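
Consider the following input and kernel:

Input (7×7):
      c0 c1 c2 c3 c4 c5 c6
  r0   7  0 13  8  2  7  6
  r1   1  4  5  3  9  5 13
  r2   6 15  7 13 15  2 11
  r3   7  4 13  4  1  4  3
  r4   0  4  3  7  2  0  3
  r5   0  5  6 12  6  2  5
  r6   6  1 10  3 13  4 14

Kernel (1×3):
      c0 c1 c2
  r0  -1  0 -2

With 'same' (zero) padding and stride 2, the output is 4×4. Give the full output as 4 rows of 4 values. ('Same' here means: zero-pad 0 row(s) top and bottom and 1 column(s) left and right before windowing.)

0 -16 -22 -7
-30 -41 -17 -2
-8 -18 -7 0
-2 -7 -11 -4

Output[0,0]: The receptive field on the zero-padded input at this output position is [0 7 0]. Elementwise product with the kernel and sum: 0·-1 + 0·-2.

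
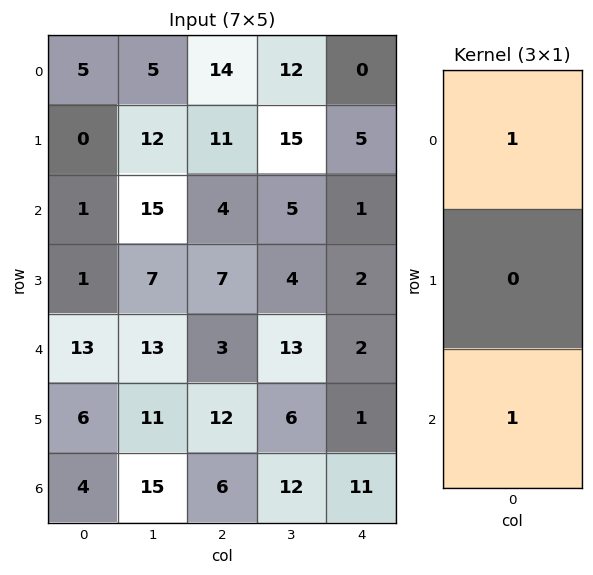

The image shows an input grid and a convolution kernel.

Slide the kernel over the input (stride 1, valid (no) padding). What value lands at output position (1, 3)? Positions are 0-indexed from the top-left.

The receptive field on the input at this output position is [15 / 5 / 4]. Elementwise product with the kernel and sum: 15·1 + 4·1.

19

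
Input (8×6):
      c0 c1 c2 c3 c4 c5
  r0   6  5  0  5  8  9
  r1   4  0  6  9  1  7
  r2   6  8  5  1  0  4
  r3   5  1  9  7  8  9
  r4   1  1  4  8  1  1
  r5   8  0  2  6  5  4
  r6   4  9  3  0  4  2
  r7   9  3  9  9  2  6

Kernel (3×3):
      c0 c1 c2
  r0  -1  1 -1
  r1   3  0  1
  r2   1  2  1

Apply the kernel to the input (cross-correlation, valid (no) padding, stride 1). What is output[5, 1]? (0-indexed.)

The receptive field on the input at this output position is [0 2 6 / 9 3 0 / 3 9 9]. Elementwise product with the kernel and sum: 0·-1 + 2·1 + 6·-1 + 9·3 + 0·1 + 3·1 + 9·2 + 9·1.

53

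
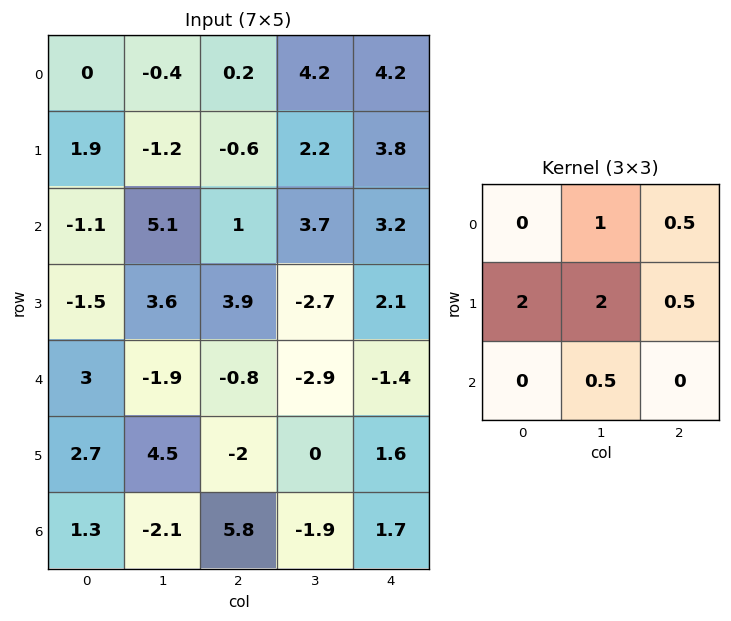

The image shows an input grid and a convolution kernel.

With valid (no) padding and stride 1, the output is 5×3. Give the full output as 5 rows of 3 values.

3.35 0.3 13.25
8.8 16.5 13.75
10.8 16.1 7.3
9.6 -5.3 -9.75
10.05 5.65 -7.75

Output[0,0]: The receptive field on the input at this output position is [0 -0.4 0.2 / 1.9 -1.2 -0.6 / -1.1 5.1 1]. Elementwise product with the kernel and sum: -0.4·1 + 0.2·0.5 + 1.9·2 + -1.2·2 + -0.6·0.5 + 5.1·0.5.
Output[0,1]: The receptive field on the input at this output position is [-0.4 0.2 4.2 / -1.2 -0.6 2.2 / 5.1 1 3.7]. Elementwise product with the kernel and sum: 0.2·1 + 4.2·0.5 + -1.2·2 + -0.6·2 + 2.2·0.5 + 1·0.5.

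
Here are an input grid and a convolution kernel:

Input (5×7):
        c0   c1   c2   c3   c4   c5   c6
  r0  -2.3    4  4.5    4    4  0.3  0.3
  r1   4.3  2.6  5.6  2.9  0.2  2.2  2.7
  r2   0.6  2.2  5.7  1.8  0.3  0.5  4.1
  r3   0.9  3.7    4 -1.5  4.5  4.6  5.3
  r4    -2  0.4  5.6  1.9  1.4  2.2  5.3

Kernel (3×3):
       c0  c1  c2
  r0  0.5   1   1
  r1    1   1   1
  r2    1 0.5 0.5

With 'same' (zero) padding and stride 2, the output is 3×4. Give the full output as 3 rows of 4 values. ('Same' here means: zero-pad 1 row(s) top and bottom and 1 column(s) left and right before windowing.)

5.15 19.35 12.4 4.15
12 24.45 9.5 15.65
3 12.25 13.85 15.1

Output[0,0]: The receptive field on the zero-padded input at this output position is [0 0 0 / 0 -2.3 4 / 0 4.3 2.6]. Elementwise product with the kernel and sum: 0·0.5 + 0·1 + 0·1 + 0·1 + -2.3·1 + 4·1 + 0·1 + 4.3·0.5 + 2.6·0.5.
Output[0,1]: The receptive field on the zero-padded input at this output position is [0 0 0 / 4 4.5 4 / 2.6 5.6 2.9]. Elementwise product with the kernel and sum: 0·0.5 + 0·1 + 0·1 + 4·1 + 4.5·1 + 4·1 + 2.6·1 + 5.6·0.5 + 2.9·0.5.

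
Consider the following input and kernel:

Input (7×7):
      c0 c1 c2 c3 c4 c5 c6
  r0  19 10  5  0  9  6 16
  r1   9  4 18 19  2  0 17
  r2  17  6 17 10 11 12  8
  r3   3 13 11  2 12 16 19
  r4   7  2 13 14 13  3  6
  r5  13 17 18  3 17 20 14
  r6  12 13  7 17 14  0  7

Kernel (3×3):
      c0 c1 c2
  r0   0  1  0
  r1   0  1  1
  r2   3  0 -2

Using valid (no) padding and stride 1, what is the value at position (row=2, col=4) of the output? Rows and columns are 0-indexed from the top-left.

The receptive field on the input at this output position is [11 12 8 / 12 16 19 / 13 3 6]. Elementwise product with the kernel and sum: 12·1 + 16·1 + 19·1 + 13·3 + 6·-2.

74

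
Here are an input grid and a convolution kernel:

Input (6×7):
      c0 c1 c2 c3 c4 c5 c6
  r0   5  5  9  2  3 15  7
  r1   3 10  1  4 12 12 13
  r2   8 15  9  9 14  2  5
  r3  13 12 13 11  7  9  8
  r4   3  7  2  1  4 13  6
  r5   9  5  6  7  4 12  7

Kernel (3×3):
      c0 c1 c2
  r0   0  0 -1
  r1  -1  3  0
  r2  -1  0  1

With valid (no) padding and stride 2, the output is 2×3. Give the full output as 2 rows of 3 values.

19 13 8
13 8 17

Output[0,0]: The receptive field on the input at this output position is [5 5 9 / 3 10 1 / 8 15 9]. Elementwise product with the kernel and sum: 9·-1 + 3·-1 + 10·3 + 8·-1 + 9·1.
Output[0,1]: The receptive field on the input at this output position is [9 2 3 / 1 4 12 / 9 9 14]. Elementwise product with the kernel and sum: 3·-1 + 1·-1 + 4·3 + 9·-1 + 14·1.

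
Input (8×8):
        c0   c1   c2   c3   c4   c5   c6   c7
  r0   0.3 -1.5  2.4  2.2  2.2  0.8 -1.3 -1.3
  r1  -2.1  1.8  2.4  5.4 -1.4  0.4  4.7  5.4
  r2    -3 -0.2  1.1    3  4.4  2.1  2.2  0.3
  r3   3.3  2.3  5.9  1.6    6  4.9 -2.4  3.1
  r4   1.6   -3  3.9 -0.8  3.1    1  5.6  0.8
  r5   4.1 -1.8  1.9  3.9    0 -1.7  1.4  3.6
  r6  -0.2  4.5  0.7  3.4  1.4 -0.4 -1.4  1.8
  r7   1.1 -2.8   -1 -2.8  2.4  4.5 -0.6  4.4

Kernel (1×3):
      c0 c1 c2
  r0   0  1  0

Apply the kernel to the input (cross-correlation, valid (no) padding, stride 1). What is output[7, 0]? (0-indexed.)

-2.8

The receptive field on the input at this output position is [1.1 -2.8 -1]. Elementwise product with the kernel and sum: -2.8·1.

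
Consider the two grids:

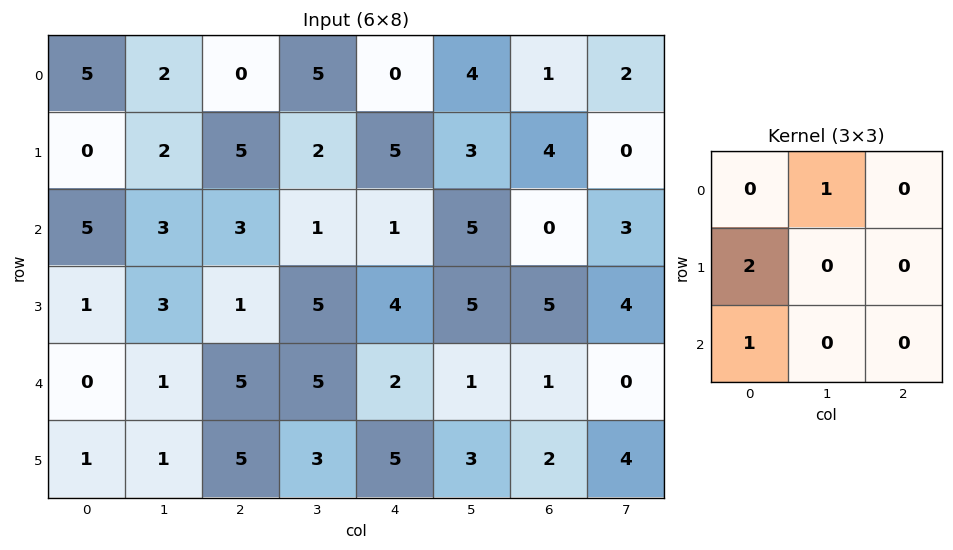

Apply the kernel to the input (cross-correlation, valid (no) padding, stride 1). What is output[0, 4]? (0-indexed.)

The receptive field on the input at this output position is [0 4 1 / 5 3 4 / 1 5 0]. Elementwise product with the kernel and sum: 4·1 + 5·2 + 1·1.

15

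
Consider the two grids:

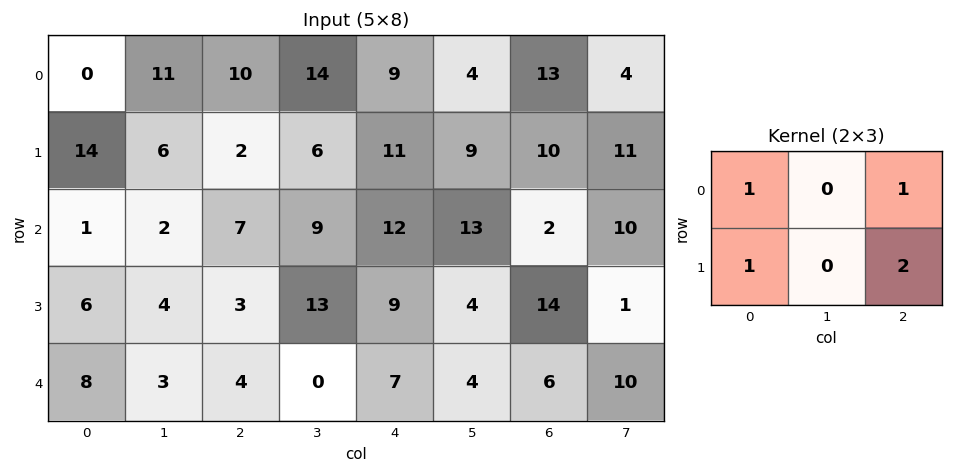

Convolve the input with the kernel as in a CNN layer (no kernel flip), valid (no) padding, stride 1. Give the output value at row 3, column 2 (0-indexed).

The receptive field on the input at this output position is [3 13 9 / 4 0 7]. Elementwise product with the kernel and sum: 3·1 + 9·1 + 4·1 + 7·2.

30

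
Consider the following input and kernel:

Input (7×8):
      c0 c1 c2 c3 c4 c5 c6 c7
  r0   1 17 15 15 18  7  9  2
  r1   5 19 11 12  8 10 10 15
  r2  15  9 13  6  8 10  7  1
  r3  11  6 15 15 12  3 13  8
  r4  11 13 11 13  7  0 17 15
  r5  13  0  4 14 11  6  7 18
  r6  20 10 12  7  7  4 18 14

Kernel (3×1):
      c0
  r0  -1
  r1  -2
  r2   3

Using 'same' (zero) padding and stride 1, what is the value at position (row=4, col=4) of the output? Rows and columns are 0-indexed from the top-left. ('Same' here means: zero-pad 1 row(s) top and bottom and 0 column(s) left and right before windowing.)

The receptive field on the zero-padded input at this output position is [12 / 7 / 11]. Elementwise product with the kernel and sum: 12·-1 + 7·-2 + 11·3.

7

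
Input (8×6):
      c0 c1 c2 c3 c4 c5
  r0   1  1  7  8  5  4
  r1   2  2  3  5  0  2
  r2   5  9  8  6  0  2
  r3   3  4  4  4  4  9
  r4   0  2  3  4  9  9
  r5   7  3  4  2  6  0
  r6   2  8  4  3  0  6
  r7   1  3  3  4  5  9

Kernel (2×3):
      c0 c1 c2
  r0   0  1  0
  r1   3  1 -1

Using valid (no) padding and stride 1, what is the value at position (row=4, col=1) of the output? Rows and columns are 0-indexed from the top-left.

14

The receptive field on the input at this output position is [2 3 4 / 3 4 2]. Elementwise product with the kernel and sum: 3·1 + 3·3 + 4·1 + 2·-1.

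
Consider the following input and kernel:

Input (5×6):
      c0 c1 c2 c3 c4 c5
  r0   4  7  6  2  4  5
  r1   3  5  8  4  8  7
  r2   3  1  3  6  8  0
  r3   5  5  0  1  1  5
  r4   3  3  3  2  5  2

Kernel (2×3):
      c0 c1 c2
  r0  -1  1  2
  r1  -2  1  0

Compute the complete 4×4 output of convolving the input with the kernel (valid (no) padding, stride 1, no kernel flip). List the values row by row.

14 1 -8 12
13 12 12 14
-1 4 20 1
-3 -6 -1 11

Output[0,0]: The receptive field on the input at this output position is [4 7 6 / 3 5 8]. Elementwise product with the kernel and sum: 4·-1 + 7·1 + 6·2 + 3·-2 + 5·1.
Output[0,1]: The receptive field on the input at this output position is [7 6 2 / 5 8 4]. Elementwise product with the kernel and sum: 7·-1 + 6·1 + 2·2 + 5·-2 + 8·1.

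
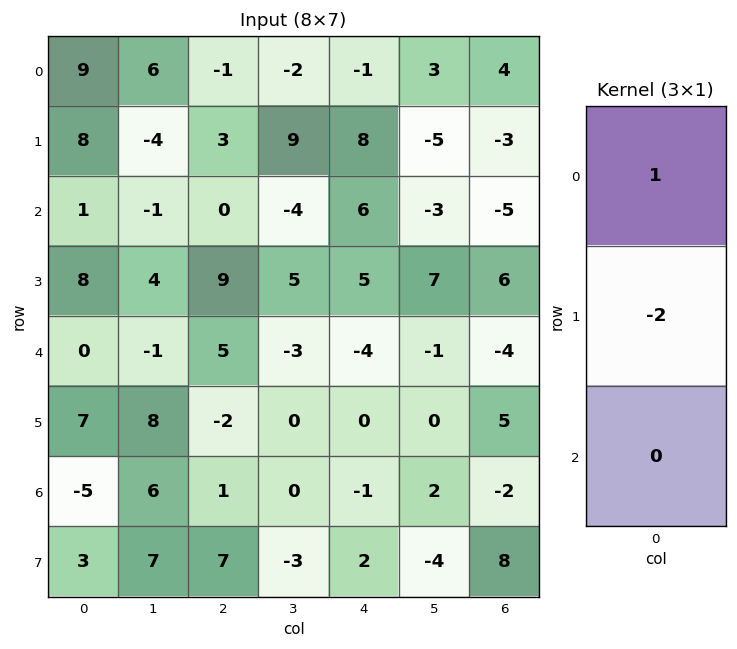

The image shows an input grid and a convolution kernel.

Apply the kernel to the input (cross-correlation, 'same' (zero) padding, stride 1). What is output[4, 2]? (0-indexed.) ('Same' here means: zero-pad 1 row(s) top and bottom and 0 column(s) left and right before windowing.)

The receptive field on the zero-padded input at this output position is [9 / 5 / -2]. Elementwise product with the kernel and sum: 9·1 + 5·-2.

-1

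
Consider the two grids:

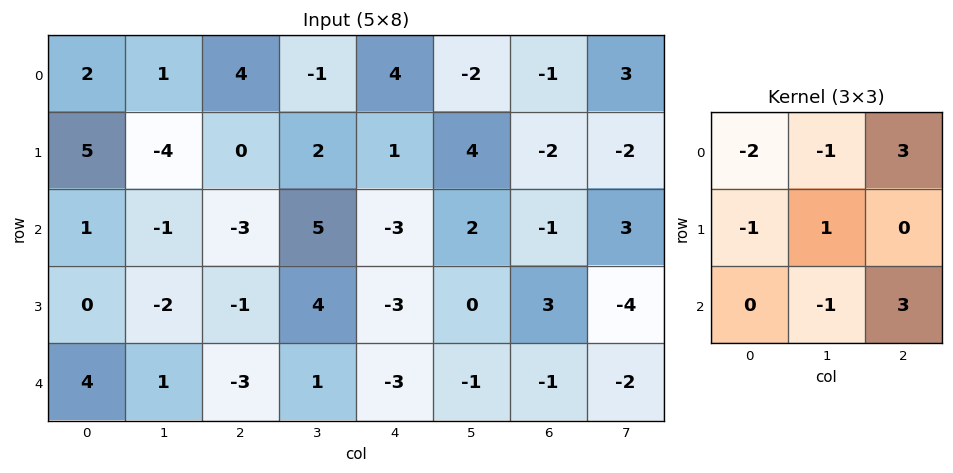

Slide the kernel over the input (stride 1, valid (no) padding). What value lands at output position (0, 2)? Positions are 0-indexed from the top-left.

The receptive field on the input at this output position is [4 -1 4 / 0 2 1 / -3 5 -3]. Elementwise product with the kernel and sum: 4·-2 + -1·-1 + 4·3 + 0·-1 + 2·1 + 5·-1 + -3·3.

-7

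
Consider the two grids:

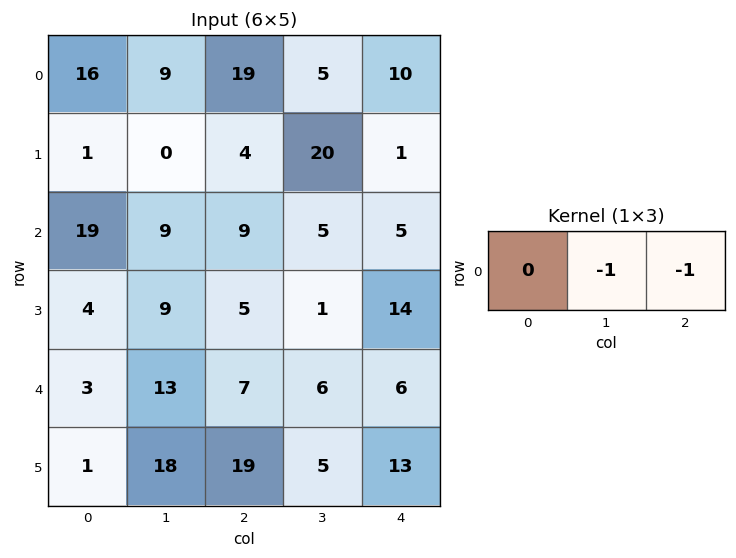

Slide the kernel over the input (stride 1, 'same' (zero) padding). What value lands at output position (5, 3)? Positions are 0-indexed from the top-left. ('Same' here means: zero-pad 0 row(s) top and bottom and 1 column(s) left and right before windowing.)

-18

The receptive field on the zero-padded input at this output position is [19 5 13]. Elementwise product with the kernel and sum: 5·-1 + 13·-1.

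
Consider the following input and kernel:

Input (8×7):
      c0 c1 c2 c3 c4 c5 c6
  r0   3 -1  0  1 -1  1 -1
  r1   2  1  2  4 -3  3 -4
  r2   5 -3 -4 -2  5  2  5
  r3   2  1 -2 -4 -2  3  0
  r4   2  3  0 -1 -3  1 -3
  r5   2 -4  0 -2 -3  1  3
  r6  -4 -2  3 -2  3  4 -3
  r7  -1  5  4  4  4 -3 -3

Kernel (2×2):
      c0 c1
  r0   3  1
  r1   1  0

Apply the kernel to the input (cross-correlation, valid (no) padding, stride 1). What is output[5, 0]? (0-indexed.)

-2

The receptive field on the input at this output position is [2 -4 / -4 -2]. Elementwise product with the kernel and sum: 2·3 + -4·1 + -4·1.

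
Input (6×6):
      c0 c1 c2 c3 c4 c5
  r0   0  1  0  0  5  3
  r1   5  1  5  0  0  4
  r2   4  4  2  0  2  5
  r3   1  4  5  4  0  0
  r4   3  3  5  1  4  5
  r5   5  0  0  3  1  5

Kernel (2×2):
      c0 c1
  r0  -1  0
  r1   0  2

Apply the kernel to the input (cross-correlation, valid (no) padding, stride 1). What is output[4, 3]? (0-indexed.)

1

The receptive field on the input at this output position is [1 4 / 3 1]. Elementwise product with the kernel and sum: 1·-1 + 1·2.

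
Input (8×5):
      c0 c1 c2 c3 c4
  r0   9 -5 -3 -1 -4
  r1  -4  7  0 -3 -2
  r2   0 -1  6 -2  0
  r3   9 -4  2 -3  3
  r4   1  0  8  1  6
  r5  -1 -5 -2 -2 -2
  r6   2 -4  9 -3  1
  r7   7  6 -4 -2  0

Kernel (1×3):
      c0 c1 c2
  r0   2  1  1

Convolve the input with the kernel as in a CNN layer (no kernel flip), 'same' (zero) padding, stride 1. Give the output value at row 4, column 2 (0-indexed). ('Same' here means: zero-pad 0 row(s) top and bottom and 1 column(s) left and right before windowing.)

9

The receptive field on the zero-padded input at this output position is [0 8 1]. Elementwise product with the kernel and sum: 0·2 + 8·1 + 1·1.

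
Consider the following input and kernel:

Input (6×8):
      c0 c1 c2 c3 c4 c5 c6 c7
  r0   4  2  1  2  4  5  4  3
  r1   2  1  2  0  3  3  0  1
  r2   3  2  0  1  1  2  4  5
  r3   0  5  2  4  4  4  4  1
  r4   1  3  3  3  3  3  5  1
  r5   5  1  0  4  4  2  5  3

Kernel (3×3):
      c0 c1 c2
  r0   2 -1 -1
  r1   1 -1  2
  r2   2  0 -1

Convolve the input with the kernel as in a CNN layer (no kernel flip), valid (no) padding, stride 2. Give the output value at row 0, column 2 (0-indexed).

-3

The receptive field on the input at this output position is [4 5 4 / 3 3 0 / 1 2 4]. Elementwise product with the kernel and sum: 4·2 + 5·-1 + 4·-1 + 3·1 + 3·-1 + 0·2 + 1·2 + 4·-1.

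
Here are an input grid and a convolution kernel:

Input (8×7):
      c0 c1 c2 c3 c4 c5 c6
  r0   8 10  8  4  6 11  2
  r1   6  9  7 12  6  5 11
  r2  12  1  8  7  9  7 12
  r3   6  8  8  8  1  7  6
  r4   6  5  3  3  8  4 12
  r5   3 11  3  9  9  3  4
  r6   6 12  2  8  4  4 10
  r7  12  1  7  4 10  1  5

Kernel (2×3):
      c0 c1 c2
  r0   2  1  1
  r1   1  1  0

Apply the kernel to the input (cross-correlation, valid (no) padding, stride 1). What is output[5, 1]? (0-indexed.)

48

The receptive field on the input at this output position is [11 3 9 / 12 2 8]. Elementwise product with the kernel and sum: 11·2 + 3·1 + 9·1 + 12·1 + 2·1.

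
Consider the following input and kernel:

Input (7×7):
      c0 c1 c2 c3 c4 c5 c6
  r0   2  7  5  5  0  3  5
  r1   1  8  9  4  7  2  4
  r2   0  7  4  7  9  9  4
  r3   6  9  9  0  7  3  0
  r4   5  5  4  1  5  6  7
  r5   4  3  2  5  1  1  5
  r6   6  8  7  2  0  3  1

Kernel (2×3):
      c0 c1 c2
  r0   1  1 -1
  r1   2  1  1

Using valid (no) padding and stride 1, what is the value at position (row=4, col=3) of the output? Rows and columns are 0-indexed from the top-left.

The receptive field on the input at this output position is [1 5 6 / 5 1 1]. Elementwise product with the kernel and sum: 1·1 + 5·1 + 6·-1 + 5·2 + 1·1 + 1·1.

12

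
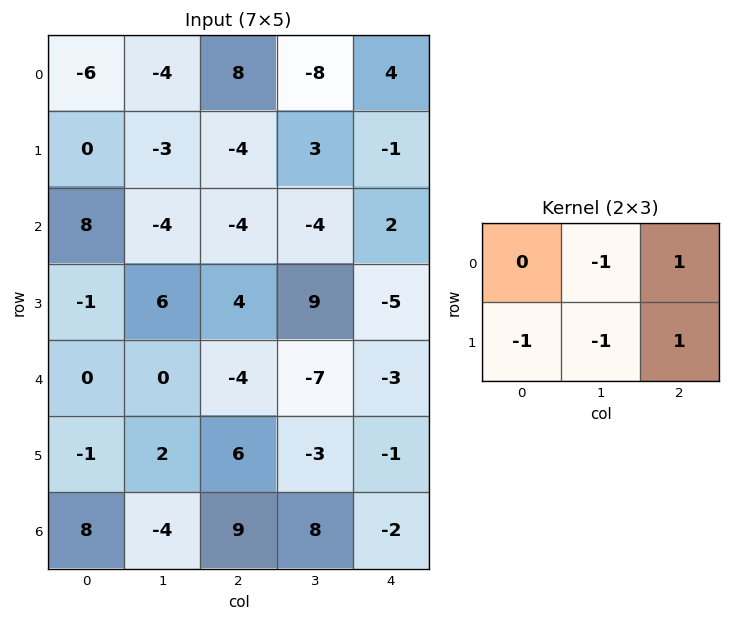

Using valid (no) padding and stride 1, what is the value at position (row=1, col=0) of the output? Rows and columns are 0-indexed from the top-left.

-9

The receptive field on the input at this output position is [0 -3 -4 / 8 -4 -4]. Elementwise product with the kernel and sum: -3·-1 + -4·1 + 8·-1 + -4·-1 + -4·1.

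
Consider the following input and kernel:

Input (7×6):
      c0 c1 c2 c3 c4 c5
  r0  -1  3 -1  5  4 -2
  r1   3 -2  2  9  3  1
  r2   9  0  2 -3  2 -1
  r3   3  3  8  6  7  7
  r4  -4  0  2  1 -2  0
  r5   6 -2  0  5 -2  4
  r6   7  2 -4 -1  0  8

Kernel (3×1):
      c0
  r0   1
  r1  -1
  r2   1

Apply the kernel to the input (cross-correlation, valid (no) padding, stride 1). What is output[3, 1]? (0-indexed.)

The receptive field on the input at this output position is [3 / 0 / -2]. Elementwise product with the kernel and sum: 3·1 + 0·-1 + -2·1.

1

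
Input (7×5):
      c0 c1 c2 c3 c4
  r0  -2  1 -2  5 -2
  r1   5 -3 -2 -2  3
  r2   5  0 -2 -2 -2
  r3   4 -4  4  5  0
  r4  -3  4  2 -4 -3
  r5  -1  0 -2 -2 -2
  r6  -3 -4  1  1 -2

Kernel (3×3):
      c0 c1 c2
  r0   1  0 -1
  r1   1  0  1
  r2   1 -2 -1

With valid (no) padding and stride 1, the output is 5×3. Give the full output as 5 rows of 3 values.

10 -3 5
18 -20 -15
2 7 17
0 -3 7
-4 -1 2

Output[0,0]: The receptive field on the input at this output position is [-2 1 -2 / 5 -3 -2 / 5 0 -2]. Elementwise product with the kernel and sum: -2·1 + -2·-1 + 5·1 + -2·1 + 5·1 + 0·-2 + -2·-1.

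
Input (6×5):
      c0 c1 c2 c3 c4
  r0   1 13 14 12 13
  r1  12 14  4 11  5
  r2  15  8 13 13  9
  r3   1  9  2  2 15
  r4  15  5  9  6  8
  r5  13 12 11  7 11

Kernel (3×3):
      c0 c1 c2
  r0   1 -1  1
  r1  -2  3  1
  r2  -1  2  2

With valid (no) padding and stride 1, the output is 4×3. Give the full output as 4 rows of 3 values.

51 50 76
30 56 52
60 23 45
21 56 48

Output[0,0]: The receptive field on the input at this output position is [1 13 14 / 12 14 4 / 15 8 13]. Elementwise product with the kernel and sum: 1·1 + 13·-1 + 14·1 + 12·-2 + 14·3 + 4·1 + 15·-1 + 8·2 + 13·2.
Output[0,1]: The receptive field on the input at this output position is [13 14 12 / 14 4 11 / 8 13 13]. Elementwise product with the kernel and sum: 13·1 + 14·-1 + 12·1 + 14·-2 + 4·3 + 11·1 + 8·-1 + 13·2 + 13·2.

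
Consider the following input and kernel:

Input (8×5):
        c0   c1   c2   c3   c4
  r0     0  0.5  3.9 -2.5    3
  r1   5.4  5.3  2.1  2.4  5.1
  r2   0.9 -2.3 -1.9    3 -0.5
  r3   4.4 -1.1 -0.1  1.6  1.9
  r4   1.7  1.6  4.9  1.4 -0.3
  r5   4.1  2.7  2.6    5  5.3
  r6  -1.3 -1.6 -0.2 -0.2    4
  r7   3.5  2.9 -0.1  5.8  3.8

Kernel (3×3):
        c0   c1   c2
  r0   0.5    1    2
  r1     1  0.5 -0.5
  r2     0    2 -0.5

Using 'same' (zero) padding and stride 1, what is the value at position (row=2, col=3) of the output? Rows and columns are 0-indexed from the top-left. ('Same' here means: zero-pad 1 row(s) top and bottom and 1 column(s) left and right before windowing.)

15.75

The receptive field on the zero-padded input at this output position is [2.1 2.4 5.1 / -1.9 3 -0.5 / -0.1 1.6 1.9]. Elementwise product with the kernel and sum: 2.1·0.5 + 2.4·1 + 5.1·2 + -1.9·1 + 3·0.5 + -0.5·-0.5 + 1.6·2 + 1.9·-0.5.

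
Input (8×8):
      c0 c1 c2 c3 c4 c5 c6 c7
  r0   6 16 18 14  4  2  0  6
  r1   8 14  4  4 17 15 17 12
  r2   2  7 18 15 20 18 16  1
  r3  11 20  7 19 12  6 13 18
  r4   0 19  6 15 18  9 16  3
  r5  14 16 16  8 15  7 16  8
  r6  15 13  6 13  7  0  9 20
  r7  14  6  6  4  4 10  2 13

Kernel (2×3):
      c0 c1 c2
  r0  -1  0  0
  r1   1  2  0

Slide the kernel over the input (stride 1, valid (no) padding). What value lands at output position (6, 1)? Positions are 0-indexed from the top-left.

The receptive field on the input at this output position is [13 6 13 / 6 6 4]. Elementwise product with the kernel and sum: 13·-1 + 6·1 + 6·2.

5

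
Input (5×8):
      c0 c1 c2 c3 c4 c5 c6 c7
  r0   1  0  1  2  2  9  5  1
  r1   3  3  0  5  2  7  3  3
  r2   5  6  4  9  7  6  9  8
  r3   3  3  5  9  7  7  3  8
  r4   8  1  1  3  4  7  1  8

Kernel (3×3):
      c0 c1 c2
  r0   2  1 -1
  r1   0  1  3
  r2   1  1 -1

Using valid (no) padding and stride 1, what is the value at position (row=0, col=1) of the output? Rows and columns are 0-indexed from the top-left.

The receptive field on the input at this output position is [0 1 2 / 3 0 5 / 6 4 9]. Elementwise product with the kernel and sum: 0·2 + 1·1 + 2·-1 + 0·1 + 5·3 + 6·1 + 4·1 + 9·-1.

15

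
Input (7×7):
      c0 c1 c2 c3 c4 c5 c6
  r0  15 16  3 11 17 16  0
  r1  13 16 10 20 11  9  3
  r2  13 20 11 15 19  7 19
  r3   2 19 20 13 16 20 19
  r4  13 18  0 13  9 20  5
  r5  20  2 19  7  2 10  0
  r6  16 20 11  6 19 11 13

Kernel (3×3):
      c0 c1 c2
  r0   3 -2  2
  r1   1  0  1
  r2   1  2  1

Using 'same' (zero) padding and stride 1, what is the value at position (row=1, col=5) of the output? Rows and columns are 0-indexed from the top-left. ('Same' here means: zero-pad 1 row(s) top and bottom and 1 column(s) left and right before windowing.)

The receptive field on the zero-padded input at this output position is [17 16 0 / 11 9 3 / 19 7 19]. Elementwise product with the kernel and sum: 17·3 + 16·-2 + 0·2 + 11·1 + 3·1 + 19·1 + 7·2 + 19·1.

85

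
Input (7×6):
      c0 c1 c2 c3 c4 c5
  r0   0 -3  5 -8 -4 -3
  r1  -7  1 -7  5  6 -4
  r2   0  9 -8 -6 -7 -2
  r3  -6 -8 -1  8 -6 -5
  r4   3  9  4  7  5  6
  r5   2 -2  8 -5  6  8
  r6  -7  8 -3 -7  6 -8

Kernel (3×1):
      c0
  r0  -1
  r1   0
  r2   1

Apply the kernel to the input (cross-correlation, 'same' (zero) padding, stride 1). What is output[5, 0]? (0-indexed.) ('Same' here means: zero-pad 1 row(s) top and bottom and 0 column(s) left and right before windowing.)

The receptive field on the zero-padded input at this output position is [3 / 2 / -7]. Elementwise product with the kernel and sum: 3·-1 + -7·1.

-10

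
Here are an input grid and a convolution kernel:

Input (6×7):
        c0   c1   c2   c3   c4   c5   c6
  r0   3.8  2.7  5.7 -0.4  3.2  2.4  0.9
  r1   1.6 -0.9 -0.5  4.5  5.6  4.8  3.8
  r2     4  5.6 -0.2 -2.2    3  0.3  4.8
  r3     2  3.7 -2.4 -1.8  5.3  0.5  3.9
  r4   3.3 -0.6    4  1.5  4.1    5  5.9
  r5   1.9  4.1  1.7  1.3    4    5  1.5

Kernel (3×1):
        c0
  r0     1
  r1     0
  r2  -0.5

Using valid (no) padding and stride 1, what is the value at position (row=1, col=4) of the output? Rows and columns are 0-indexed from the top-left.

The receptive field on the input at this output position is [5.6 / 3 / 5.3]. Elementwise product with the kernel and sum: 5.6·1 + 5.3·-0.5.

2.95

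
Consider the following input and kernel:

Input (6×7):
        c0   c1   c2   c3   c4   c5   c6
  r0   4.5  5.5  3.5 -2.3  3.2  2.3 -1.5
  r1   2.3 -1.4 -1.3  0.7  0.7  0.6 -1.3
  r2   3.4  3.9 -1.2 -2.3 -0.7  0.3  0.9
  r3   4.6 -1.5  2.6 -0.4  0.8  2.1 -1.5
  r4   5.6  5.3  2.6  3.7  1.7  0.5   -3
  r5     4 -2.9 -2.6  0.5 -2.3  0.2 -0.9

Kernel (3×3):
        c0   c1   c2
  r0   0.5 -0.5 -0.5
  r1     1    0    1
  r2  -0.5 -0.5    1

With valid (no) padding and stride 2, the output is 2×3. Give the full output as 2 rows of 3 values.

-6.1 1.75 1.7
4.7 2.85 -5.75

Output[0,0]: The receptive field on the input at this output position is [4.5 5.5 3.5 / 2.3 -1.4 -1.3 / 3.4 3.9 -1.2]. Elementwise product with the kernel and sum: 4.5·0.5 + 5.5·-0.5 + 3.5·-0.5 + 2.3·1 + -1.3·1 + 3.4·-0.5 + 3.9·-0.5 + -1.2·1.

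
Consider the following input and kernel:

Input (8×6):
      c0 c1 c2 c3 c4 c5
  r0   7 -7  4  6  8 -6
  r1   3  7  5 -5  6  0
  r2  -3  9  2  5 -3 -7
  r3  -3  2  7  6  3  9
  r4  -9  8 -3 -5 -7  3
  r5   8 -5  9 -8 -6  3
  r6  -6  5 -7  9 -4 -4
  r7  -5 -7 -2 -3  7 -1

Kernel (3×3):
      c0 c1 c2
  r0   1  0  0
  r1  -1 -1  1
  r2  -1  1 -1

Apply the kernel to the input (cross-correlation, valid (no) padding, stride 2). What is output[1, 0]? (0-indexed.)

The receptive field on the input at this output position is [-3 9 2 / -3 2 7 / -9 8 -3]. Elementwise product with the kernel and sum: -3·1 + -3·-1 + 2·-1 + 7·1 + -9·-1 + 8·1 + -3·-1.

25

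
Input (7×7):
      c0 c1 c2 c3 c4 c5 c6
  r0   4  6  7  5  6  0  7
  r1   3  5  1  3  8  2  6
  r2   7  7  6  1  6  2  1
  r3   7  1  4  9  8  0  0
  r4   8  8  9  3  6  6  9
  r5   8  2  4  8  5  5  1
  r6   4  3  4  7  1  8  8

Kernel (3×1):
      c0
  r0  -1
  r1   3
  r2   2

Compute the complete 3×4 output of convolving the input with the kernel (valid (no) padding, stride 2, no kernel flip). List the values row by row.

19 8 30 13
30 24 30 17
24 11 11 10

Output[0,0]: The receptive field on the input at this output position is [4 / 3 / 7]. Elementwise product with the kernel and sum: 4·-1 + 3·3 + 7·2.
Output[0,1]: The receptive field on the input at this output position is [7 / 1 / 6]. Elementwise product with the kernel and sum: 7·-1 + 1·3 + 6·2.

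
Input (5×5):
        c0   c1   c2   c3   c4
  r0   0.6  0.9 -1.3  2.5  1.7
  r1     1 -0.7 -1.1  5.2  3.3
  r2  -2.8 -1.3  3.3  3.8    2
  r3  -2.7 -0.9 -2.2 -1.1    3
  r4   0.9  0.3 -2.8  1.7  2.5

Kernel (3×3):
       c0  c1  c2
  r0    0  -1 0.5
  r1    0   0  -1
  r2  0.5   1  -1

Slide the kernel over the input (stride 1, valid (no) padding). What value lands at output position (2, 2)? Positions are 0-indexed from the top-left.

-8

The receptive field on the input at this output position is [3.3 3.8 2 / -2.2 -1.1 3 / -2.8 1.7 2.5]. Elementwise product with the kernel and sum: 3.8·-1 + 2·0.5 + 3·-1 + -2.8·0.5 + 1.7·1 + 2.5·-1.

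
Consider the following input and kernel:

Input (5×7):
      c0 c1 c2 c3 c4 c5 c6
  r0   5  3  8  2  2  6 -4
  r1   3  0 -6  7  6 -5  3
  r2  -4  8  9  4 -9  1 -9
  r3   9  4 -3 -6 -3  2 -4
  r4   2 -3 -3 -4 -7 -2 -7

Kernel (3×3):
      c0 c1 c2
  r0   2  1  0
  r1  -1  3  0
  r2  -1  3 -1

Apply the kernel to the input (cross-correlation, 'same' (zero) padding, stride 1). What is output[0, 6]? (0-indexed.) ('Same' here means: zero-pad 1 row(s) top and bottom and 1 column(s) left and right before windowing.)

-4

The receptive field on the zero-padded input at this output position is [0 0 0 / 6 -4 0 / -5 3 0]. Elementwise product with the kernel and sum: 0·2 + 0·1 + 6·-1 + -4·3 + -5·-1 + 3·3 + 0·-1.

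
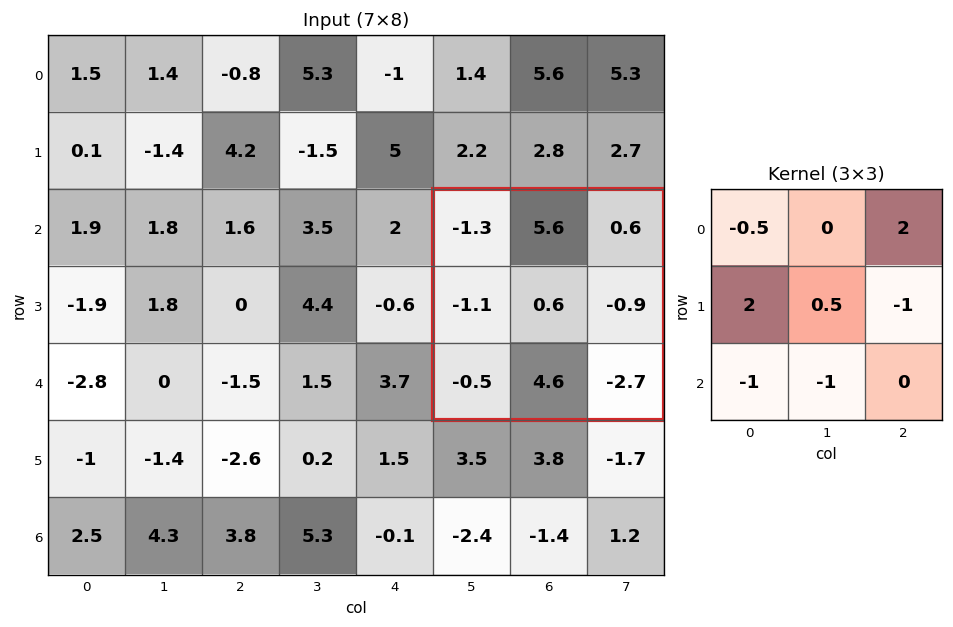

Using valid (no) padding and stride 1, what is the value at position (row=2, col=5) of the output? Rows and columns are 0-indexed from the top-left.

-3.25

The receptive field on the input at this output position is [-1.3 5.6 0.6 / -1.1 0.6 -0.9 / -0.5 4.6 -2.7]. Elementwise product with the kernel and sum: -1.3·-0.5 + 0.6·2 + -1.1·2 + 0.6·0.5 + -0.9·-1 + -0.5·-1 + 4.6·-1.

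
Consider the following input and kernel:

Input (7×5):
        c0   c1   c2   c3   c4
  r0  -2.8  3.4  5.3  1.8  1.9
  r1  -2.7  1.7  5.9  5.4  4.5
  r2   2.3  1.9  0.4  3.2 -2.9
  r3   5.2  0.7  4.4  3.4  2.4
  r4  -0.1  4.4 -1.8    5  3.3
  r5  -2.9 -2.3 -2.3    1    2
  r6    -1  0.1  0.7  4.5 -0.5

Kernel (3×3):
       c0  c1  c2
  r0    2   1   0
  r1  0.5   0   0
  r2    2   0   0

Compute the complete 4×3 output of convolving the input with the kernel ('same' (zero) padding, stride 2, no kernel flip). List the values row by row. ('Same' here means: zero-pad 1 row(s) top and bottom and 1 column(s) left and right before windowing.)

0 5.1 11.7
-2.7 11.65 23.7
5.2 3.4 13.7
-2.9 -6.85 6.25

Output[0,0]: The receptive field on the zero-padded input at this output position is [0 0 0 / 0 -2.8 3.4 / 0 -2.7 1.7]. Elementwise product with the kernel and sum: 0·2 + 0·1 + 0·0.5 + 0·2.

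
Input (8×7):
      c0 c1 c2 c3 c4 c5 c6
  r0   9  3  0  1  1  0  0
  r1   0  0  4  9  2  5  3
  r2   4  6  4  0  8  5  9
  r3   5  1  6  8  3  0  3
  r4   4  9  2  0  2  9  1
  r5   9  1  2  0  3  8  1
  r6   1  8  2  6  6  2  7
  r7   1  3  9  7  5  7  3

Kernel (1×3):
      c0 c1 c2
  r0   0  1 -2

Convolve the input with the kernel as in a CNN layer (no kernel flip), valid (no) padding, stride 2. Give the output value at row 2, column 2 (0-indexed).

7

The receptive field on the input at this output position is [2 9 1]. Elementwise product with the kernel and sum: 9·1 + 1·-2.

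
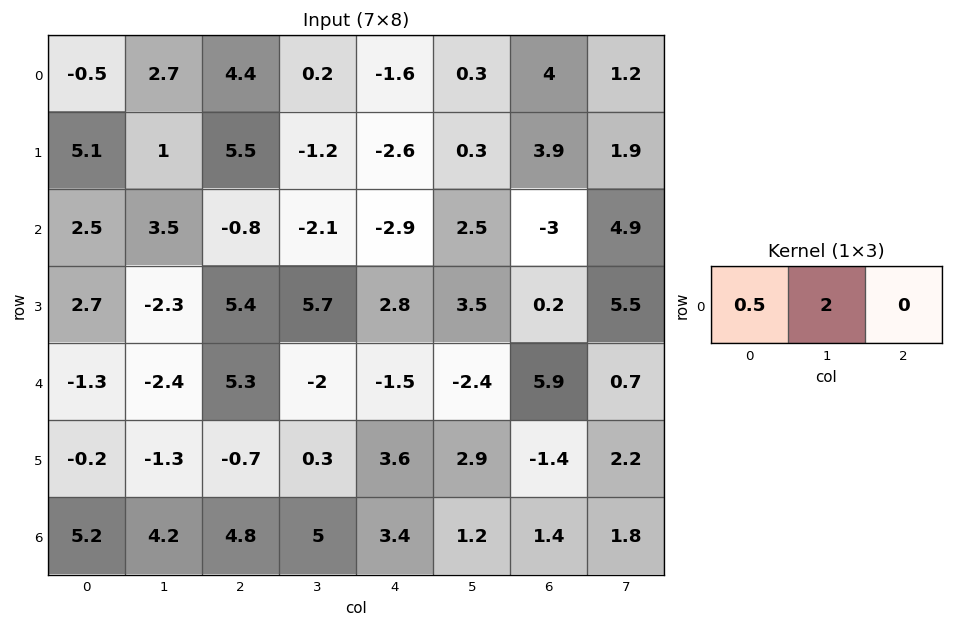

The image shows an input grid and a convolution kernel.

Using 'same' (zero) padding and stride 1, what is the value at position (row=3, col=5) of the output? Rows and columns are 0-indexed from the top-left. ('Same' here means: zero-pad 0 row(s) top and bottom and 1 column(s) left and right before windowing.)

The receptive field on the zero-padded input at this output position is [2.8 3.5 0.2]. Elementwise product with the kernel and sum: 2.8·0.5 + 3.5·2.

8.4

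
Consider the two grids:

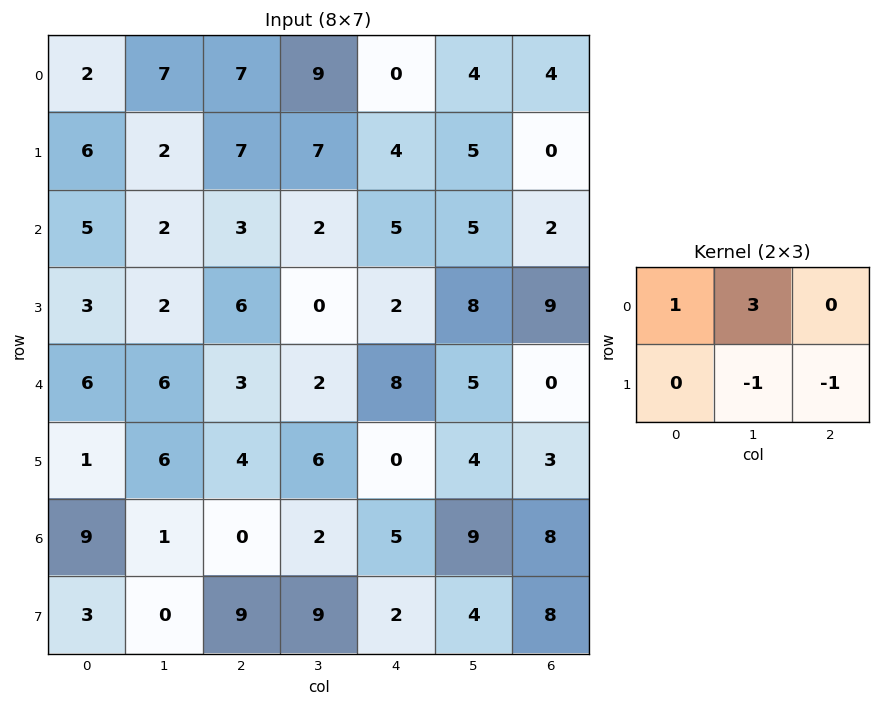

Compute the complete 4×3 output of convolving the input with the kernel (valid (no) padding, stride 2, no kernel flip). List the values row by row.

Output[0,0]: The receptive field on the input at this output position is [2 7 7 / 6 2 7]. Elementwise product with the kernel and sum: 2·1 + 7·3 + 2·-1 + 7·-1.
Output[0,1]: The receptive field on the input at this output position is [7 9 0 / 7 7 4]. Elementwise product with the kernel and sum: 7·1 + 9·3 + 7·-1 + 4·-1.

14 23 7
3 7 3
14 3 16
3 -5 20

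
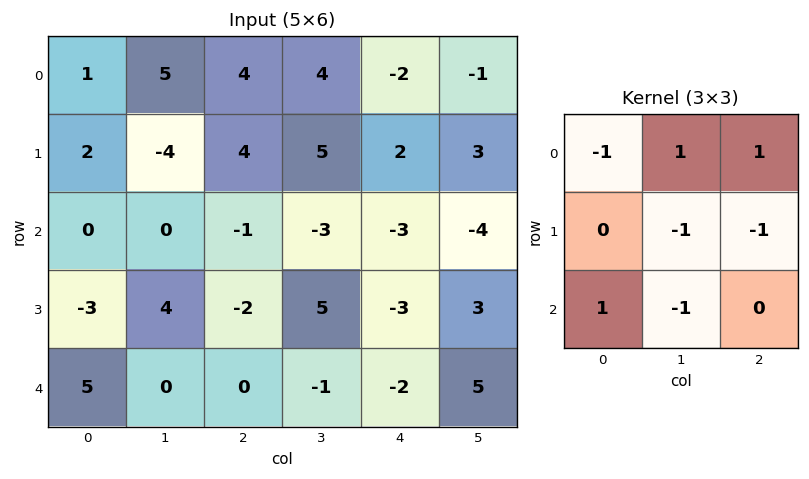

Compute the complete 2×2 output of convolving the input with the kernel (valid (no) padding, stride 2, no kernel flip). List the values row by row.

Output[0,0]: The receptive field on the input at this output position is [1 5 4 / 2 -4 4 / 0 0 -1]. Elementwise product with the kernel and sum: 1·-1 + 5·1 + 4·1 + -4·-1 + 4·-1 + 0·1 + 0·-1.
Output[0,1]: The receptive field on the input at this output position is [4 4 -2 / 4 5 2 / -1 -3 -3]. Elementwise product with the kernel and sum: 4·-1 + 4·1 + -2·1 + 5·-1 + 2·-1 + -1·1 + -3·-1.

8 -7
2 -6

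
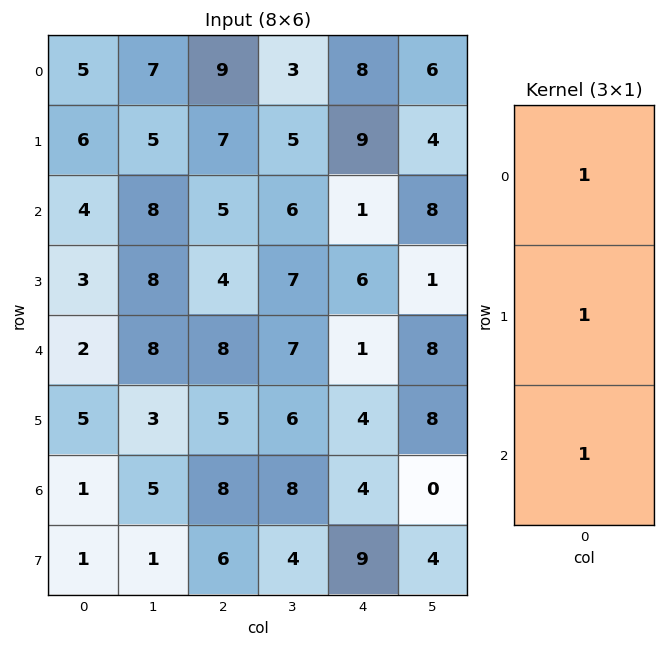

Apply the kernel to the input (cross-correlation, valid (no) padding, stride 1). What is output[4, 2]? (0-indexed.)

21

The receptive field on the input at this output position is [8 / 5 / 8]. Elementwise product with the kernel and sum: 8·1 + 5·1 + 8·1.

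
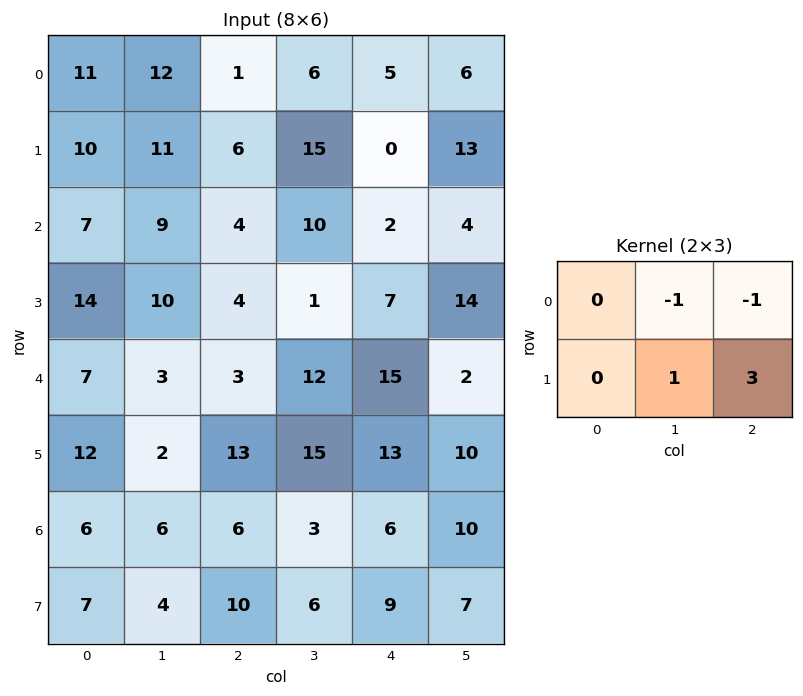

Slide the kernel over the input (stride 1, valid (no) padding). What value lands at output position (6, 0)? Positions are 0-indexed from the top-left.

The receptive field on the input at this output position is [6 6 6 / 7 4 10]. Elementwise product with the kernel and sum: 6·-1 + 6·-1 + 4·1 + 10·3.

22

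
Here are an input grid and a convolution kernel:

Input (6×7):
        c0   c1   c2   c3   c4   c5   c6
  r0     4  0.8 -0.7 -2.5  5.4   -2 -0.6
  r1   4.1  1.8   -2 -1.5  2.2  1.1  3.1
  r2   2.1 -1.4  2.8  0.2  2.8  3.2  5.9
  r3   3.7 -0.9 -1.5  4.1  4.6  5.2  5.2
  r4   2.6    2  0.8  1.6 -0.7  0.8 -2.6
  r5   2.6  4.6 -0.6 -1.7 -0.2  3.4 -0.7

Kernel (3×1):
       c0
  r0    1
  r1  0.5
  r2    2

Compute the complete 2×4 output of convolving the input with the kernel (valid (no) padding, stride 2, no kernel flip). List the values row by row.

10.25 3.9 12.1 12.75
9.15 3.65 3.7 3.3

Output[0,0]: The receptive field on the input at this output position is [4 / 4.1 / 2.1]. Elementwise product with the kernel and sum: 4·1 + 4.1·0.5 + 2.1·2.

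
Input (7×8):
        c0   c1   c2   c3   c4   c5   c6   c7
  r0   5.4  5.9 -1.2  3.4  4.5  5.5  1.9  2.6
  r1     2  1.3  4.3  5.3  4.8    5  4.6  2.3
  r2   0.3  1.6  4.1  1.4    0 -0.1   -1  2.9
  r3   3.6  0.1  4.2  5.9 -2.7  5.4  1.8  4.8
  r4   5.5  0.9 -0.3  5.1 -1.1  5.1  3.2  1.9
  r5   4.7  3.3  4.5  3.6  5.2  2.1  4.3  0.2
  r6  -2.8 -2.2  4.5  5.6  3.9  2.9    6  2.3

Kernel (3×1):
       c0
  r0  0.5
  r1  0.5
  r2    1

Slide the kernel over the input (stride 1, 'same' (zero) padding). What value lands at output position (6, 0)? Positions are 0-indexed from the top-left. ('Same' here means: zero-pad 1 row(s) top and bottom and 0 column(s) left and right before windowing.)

0.95

The receptive field on the zero-padded input at this output position is [4.7 / -2.8 / 0]. Elementwise product with the kernel and sum: 4.7·0.5 + -2.8·0.5 + 0·1.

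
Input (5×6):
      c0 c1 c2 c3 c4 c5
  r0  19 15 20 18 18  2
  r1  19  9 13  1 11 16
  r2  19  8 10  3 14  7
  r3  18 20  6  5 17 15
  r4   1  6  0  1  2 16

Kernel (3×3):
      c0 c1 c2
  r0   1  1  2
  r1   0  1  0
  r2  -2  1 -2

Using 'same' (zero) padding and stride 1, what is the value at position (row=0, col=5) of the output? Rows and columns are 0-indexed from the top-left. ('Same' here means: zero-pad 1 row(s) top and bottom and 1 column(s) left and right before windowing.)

-4

The receptive field on the zero-padded input at this output position is [0 0 0 / 18 2 0 / 11 16 0]. Elementwise product with the kernel and sum: 0·1 + 0·1 + 0·2 + 2·1 + 11·-2 + 16·1 + 0·-2.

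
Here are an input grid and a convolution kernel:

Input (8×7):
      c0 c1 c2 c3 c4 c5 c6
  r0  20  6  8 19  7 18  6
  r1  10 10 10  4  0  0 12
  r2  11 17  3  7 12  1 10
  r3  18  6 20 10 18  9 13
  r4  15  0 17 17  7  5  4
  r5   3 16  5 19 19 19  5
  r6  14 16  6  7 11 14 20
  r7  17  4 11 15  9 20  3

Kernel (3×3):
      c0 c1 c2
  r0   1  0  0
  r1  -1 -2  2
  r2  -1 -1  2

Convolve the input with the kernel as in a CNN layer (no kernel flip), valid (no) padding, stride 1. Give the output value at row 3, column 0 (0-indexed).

The receptive field on the input at this output position is [18 6 20 / 15 0 17 / 3 16 5]. Elementwise product with the kernel and sum: 18·1 + 15·-1 + 0·-2 + 17·2 + 3·-1 + 16·-1 + 5·2.

28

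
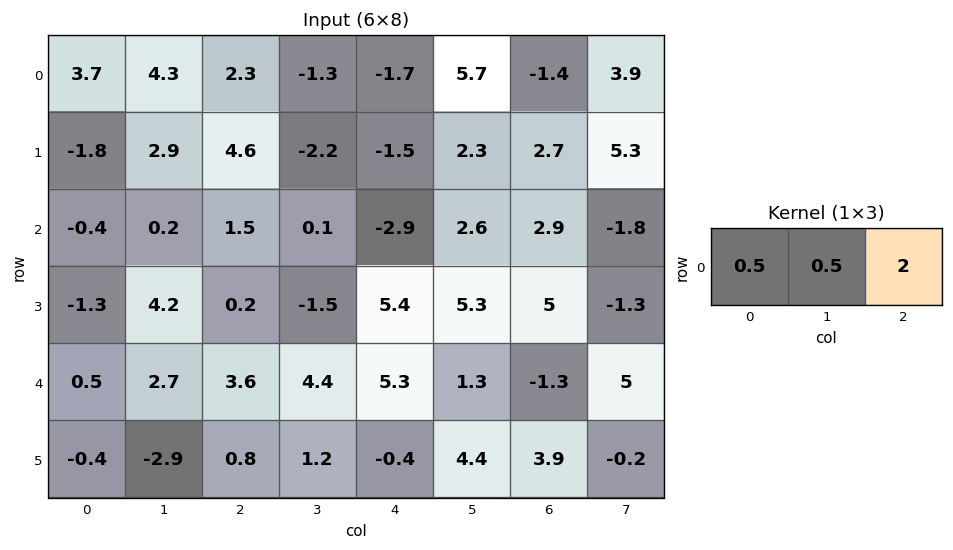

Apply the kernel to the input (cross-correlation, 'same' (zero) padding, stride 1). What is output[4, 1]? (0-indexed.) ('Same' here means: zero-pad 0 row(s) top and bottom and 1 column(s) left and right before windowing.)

The receptive field on the zero-padded input at this output position is [0.5 2.7 3.6]. Elementwise product with the kernel and sum: 0.5·0.5 + 2.7·0.5 + 3.6·2.

8.8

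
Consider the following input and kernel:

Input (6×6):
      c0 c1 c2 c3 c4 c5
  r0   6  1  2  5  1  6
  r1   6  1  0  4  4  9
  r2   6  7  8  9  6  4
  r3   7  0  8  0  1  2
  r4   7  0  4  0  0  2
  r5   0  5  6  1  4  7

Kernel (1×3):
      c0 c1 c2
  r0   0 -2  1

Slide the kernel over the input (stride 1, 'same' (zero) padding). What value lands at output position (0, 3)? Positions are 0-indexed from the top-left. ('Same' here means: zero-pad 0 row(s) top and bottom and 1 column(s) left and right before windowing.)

-9

The receptive field on the zero-padded input at this output position is [2 5 1]. Elementwise product with the kernel and sum: 5·-2 + 1·1.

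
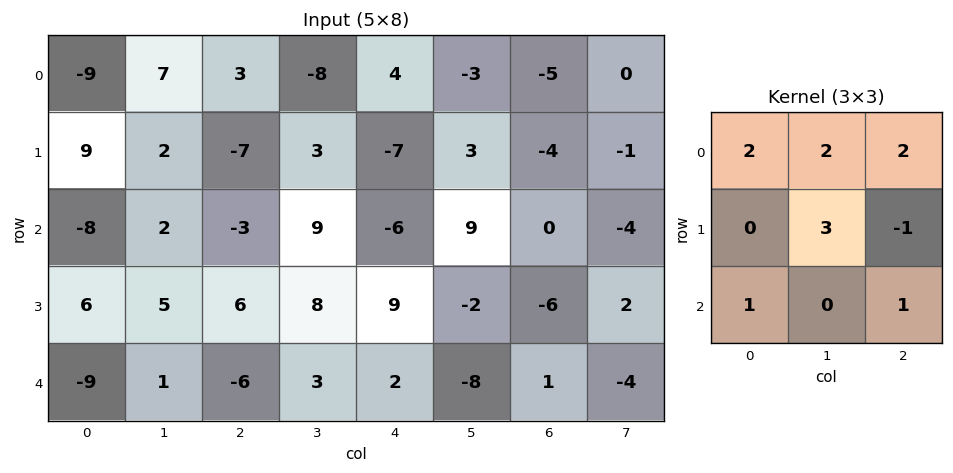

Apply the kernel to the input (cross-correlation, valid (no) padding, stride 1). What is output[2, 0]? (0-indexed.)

The receptive field on the input at this output position is [-8 2 -3 / 6 5 6 / -9 1 -6]. Elementwise product with the kernel and sum: -8·2 + 2·2 + -3·2 + 5·3 + 6·-1 + -9·1 + -6·1.

-24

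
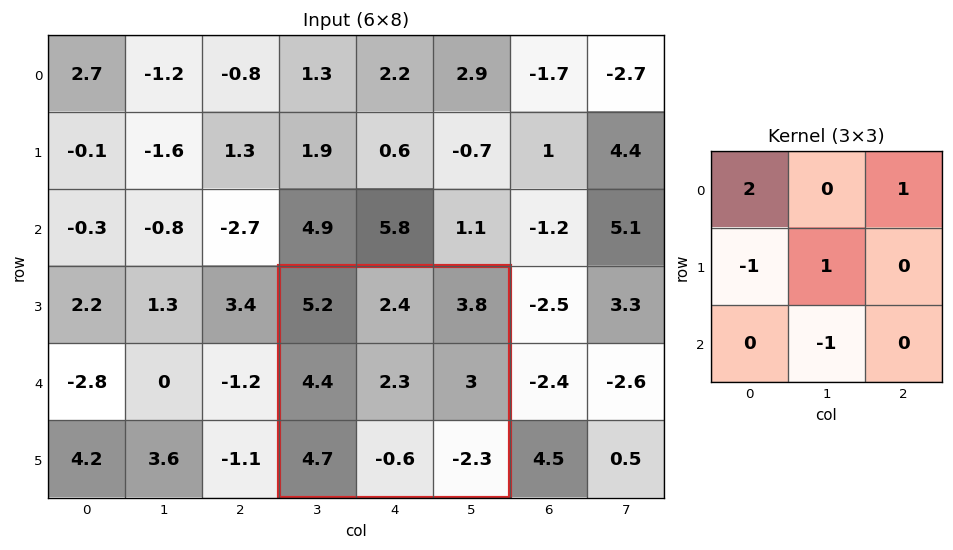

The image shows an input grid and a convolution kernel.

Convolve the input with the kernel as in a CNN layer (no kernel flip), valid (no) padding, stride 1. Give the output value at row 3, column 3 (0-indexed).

12.7

The receptive field on the input at this output position is [5.2 2.4 3.8 / 4.4 2.3 3 / 4.7 -0.6 -2.3]. Elementwise product with the kernel and sum: 5.2·2 + 3.8·1 + 4.4·-1 + 2.3·1 + -0.6·-1.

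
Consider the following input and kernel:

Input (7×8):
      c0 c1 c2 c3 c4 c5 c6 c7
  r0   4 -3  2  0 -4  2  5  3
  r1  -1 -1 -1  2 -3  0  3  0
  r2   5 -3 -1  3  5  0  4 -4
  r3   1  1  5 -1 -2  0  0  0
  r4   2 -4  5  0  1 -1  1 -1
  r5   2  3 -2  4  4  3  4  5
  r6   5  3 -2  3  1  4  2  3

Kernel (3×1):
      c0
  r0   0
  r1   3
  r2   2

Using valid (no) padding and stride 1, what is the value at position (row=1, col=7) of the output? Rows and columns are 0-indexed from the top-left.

The receptive field on the input at this output position is [0 / -4 / 0]. Elementwise product with the kernel and sum: -4·3 + 0·2.

-12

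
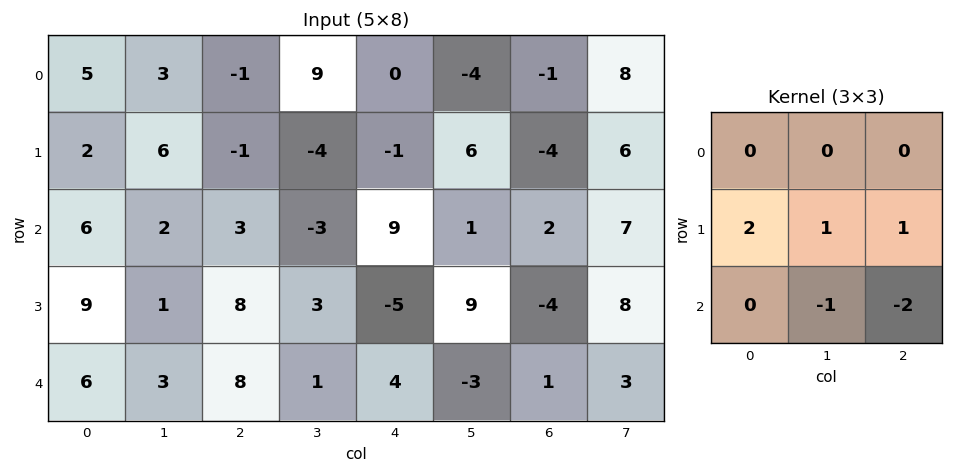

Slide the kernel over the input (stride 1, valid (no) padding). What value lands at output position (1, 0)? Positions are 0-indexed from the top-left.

0

The receptive field on the input at this output position is [2 6 -1 / 6 2 3 / 9 1 8]. Elementwise product with the kernel and sum: 6·2 + 2·1 + 3·1 + 1·-1 + 8·-2.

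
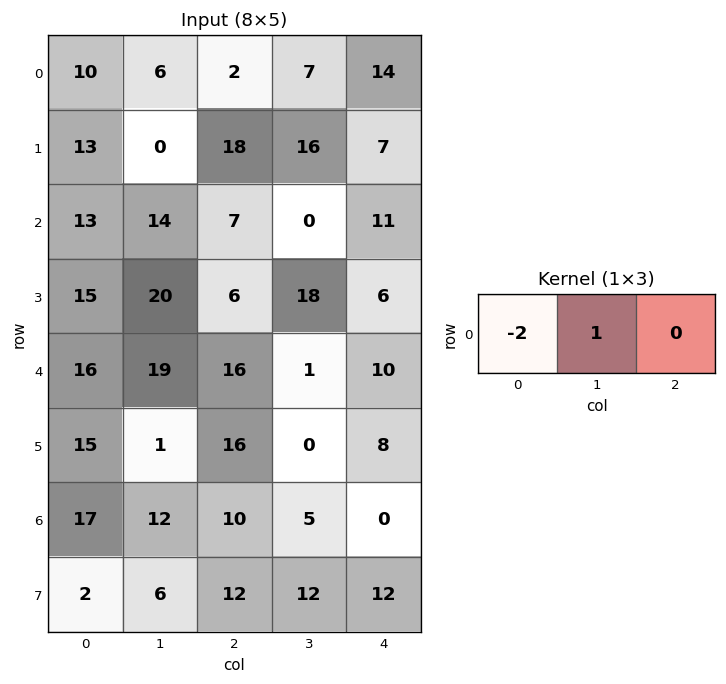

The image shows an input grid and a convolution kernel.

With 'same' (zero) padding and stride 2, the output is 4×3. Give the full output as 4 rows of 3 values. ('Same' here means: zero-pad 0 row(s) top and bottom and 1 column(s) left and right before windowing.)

Output[0,0]: The receptive field on the zero-padded input at this output position is [0 10 6]. Elementwise product with the kernel and sum: 0·-2 + 10·1.
Output[0,1]: The receptive field on the zero-padded input at this output position is [6 2 7]. Elementwise product with the kernel and sum: 6·-2 + 2·1.

10 -10 0
13 -21 11
16 -22 8
17 -14 -10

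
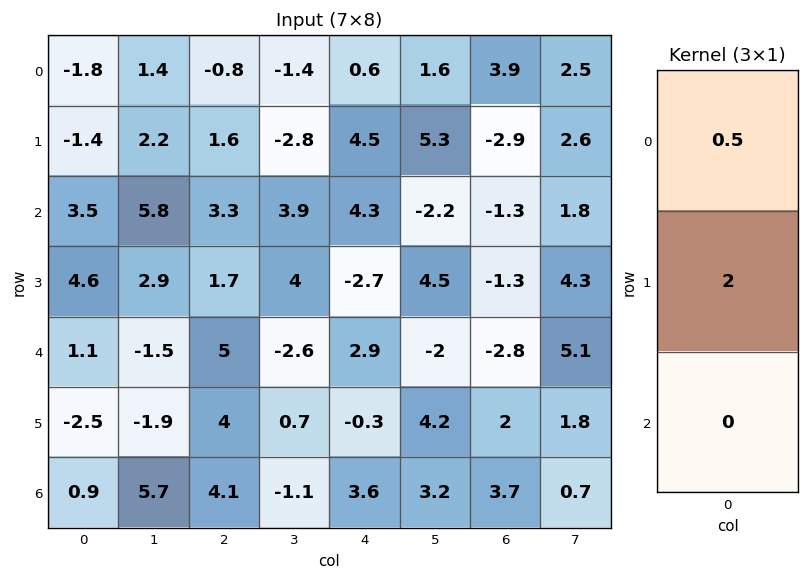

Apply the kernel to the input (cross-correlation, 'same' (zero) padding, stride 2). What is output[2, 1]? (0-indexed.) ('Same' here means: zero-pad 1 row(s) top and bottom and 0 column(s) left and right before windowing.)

The receptive field on the zero-padded input at this output position is [1.7 / 5 / 4]. Elementwise product with the kernel and sum: 1.7·0.5 + 5·2.

10.85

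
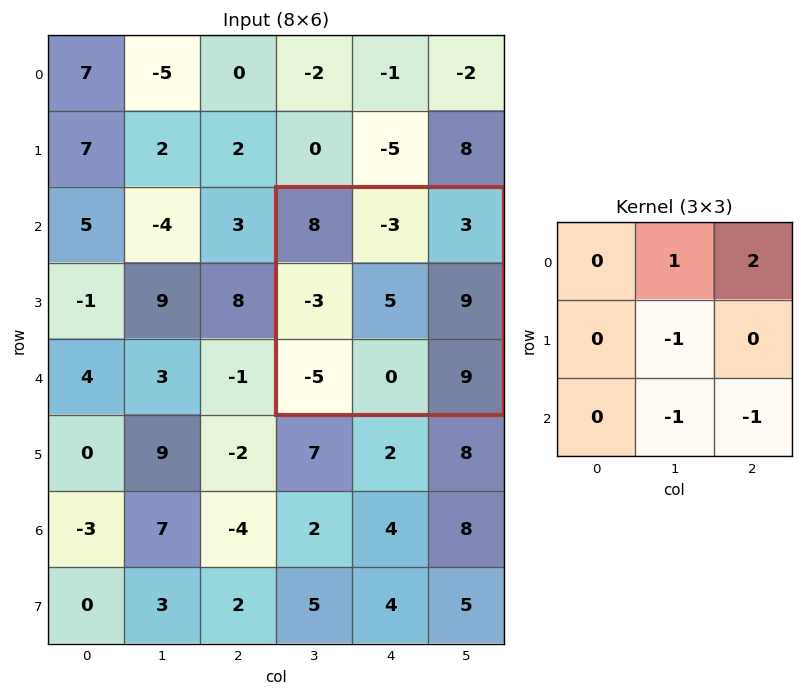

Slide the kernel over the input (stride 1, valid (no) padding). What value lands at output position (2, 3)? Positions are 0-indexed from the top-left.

The receptive field on the input at this output position is [8 -3 3 / -3 5 9 / -5 0 9]. Elementwise product with the kernel and sum: -3·1 + 3·2 + 5·-1 + 0·-1 + 9·-1.

-11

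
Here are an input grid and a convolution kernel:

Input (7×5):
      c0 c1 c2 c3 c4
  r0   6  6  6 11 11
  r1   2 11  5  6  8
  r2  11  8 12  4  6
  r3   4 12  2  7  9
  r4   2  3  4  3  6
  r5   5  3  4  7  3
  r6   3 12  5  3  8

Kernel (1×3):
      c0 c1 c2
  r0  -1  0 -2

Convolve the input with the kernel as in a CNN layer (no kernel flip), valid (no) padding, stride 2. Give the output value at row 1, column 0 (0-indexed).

-35

The receptive field on the input at this output position is [11 8 12]. Elementwise product with the kernel and sum: 11·-1 + 12·-2.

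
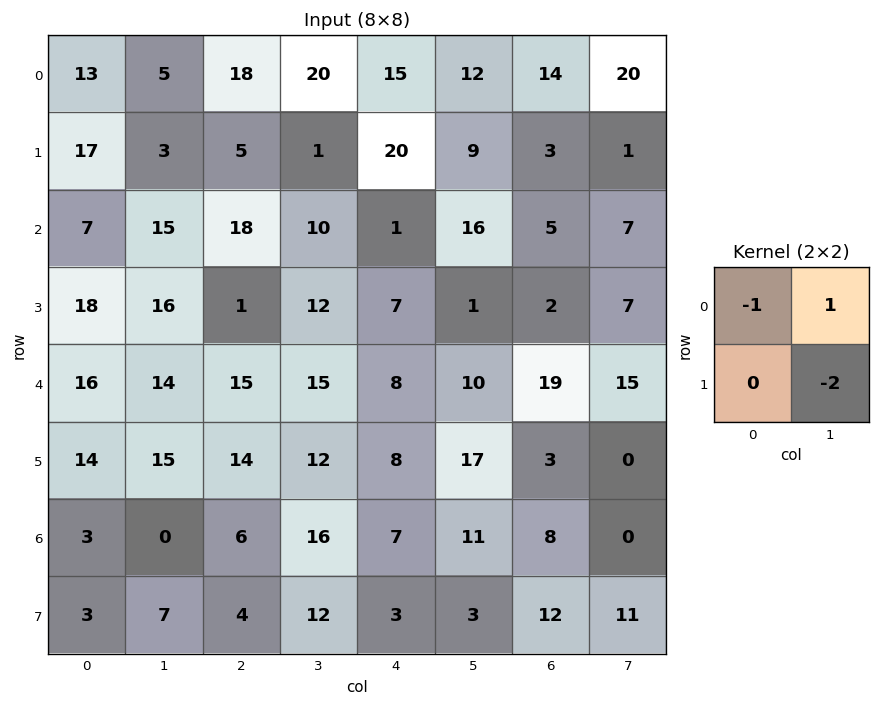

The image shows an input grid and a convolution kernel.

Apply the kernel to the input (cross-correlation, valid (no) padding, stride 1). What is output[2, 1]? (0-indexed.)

The receptive field on the input at this output position is [15 18 / 16 1]. Elementwise product with the kernel and sum: 15·-1 + 18·1 + 1·-2.

1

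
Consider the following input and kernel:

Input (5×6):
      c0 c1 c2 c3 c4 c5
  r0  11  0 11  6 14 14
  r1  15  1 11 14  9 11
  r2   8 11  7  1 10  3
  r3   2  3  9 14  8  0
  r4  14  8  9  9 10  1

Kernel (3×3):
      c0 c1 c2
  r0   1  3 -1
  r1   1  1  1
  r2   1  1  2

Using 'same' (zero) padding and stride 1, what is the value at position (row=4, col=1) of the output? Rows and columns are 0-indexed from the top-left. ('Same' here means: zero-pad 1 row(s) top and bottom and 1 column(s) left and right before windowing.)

33

The receptive field on the zero-padded input at this output position is [2 3 9 / 14 8 9 / 0 0 0]. Elementwise product with the kernel and sum: 2·1 + 3·3 + 9·-1 + 14·1 + 8·1 + 9·1 + 0·1 + 0·1 + 0·2.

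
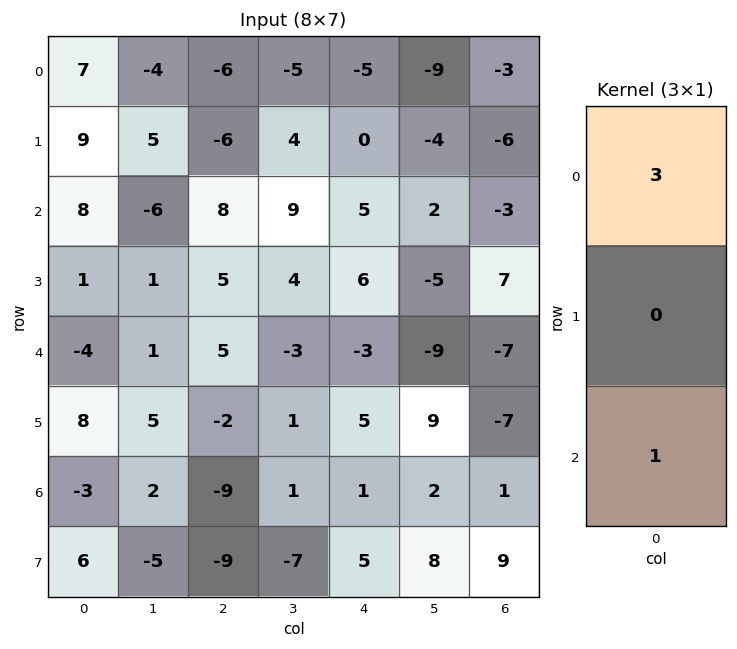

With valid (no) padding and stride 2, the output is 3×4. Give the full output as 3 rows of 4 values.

Output[0,0]: The receptive field on the input at this output position is [7 / 9 / 8]. Elementwise product with the kernel and sum: 7·3 + 8·1.
Output[0,1]: The receptive field on the input at this output position is [-6 / -6 / 8]. Elementwise product with the kernel and sum: -6·3 + 8·1.

29 -10 -10 -12
20 29 12 -16
-15 6 -8 -20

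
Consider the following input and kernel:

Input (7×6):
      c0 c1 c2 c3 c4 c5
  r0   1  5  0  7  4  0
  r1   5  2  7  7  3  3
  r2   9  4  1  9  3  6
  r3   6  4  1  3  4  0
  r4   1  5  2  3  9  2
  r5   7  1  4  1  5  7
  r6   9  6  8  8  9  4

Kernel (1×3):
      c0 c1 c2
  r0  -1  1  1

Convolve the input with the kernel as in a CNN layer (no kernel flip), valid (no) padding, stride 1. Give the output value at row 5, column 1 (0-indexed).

The receptive field on the input at this output position is [1 4 1]. Elementwise product with the kernel and sum: 1·-1 + 4·1 + 1·1.

4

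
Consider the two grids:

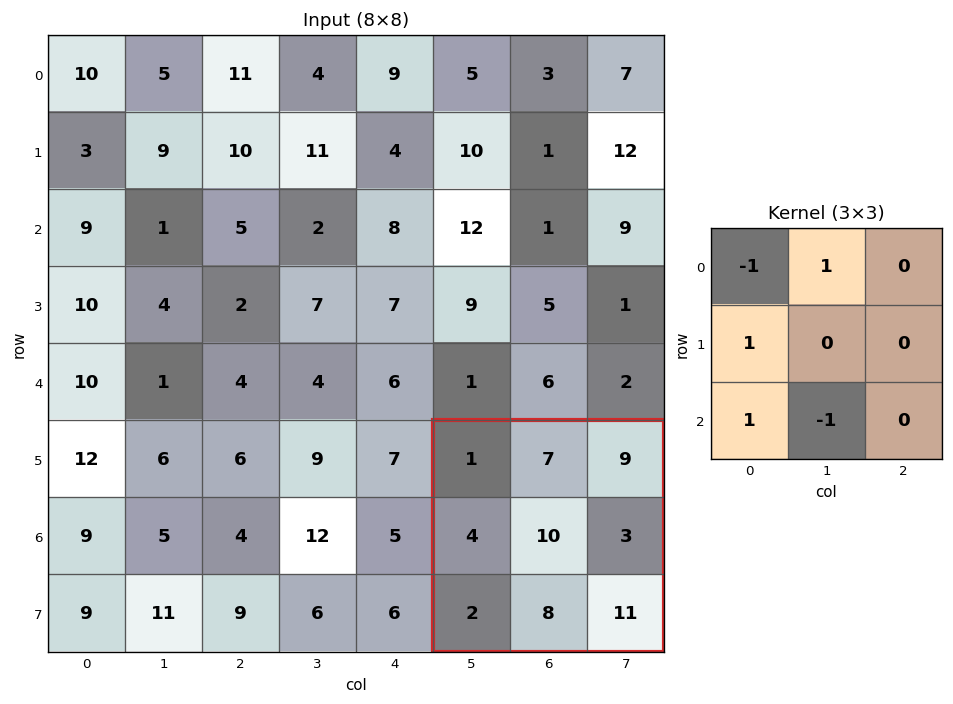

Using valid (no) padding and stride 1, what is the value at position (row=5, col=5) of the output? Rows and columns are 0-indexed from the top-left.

The receptive field on the input at this output position is [1 7 9 / 4 10 3 / 2 8 11]. Elementwise product with the kernel and sum: 1·-1 + 7·1 + 4·1 + 2·1 + 8·-1.

4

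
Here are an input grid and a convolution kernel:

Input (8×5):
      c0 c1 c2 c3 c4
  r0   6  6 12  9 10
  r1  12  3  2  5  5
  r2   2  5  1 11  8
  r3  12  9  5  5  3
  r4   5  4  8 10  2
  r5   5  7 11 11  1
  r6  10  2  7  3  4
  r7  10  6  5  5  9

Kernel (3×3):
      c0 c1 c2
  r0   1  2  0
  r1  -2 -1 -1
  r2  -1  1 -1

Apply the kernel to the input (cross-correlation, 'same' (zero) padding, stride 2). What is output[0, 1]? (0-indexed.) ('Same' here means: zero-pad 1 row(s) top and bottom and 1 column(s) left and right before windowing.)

-39

The receptive field on the zero-padded input at this output position is [0 0 0 / 6 12 9 / 3 2 5]. Elementwise product with the kernel and sum: 0·1 + 0·2 + 6·-2 + 12·-1 + 9·-1 + 3·-1 + 2·1 + 5·-1.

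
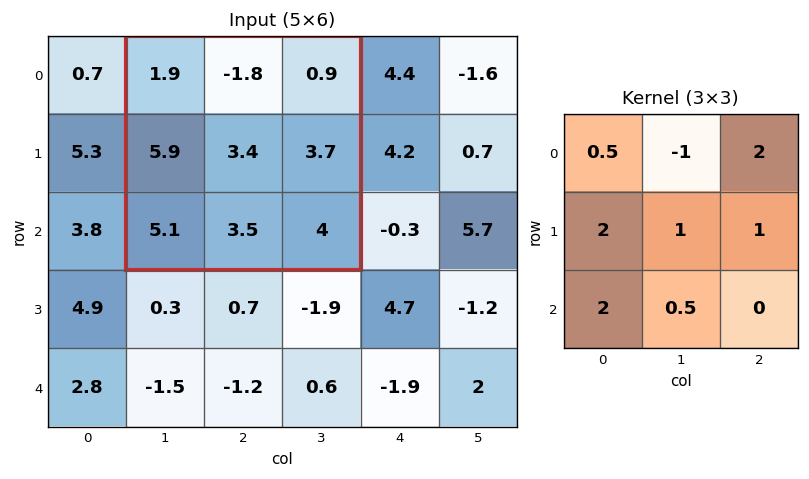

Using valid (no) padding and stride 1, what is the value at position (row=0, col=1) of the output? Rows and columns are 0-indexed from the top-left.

The receptive field on the input at this output position is [1.9 -1.8 0.9 / 5.9 3.4 3.7 / 5.1 3.5 4]. Elementwise product with the kernel and sum: 1.9·0.5 + -1.8·-1 + 0.9·2 + 5.9·2 + 3.4·1 + 3.7·1 + 5.1·2 + 3.5·0.5.

35.4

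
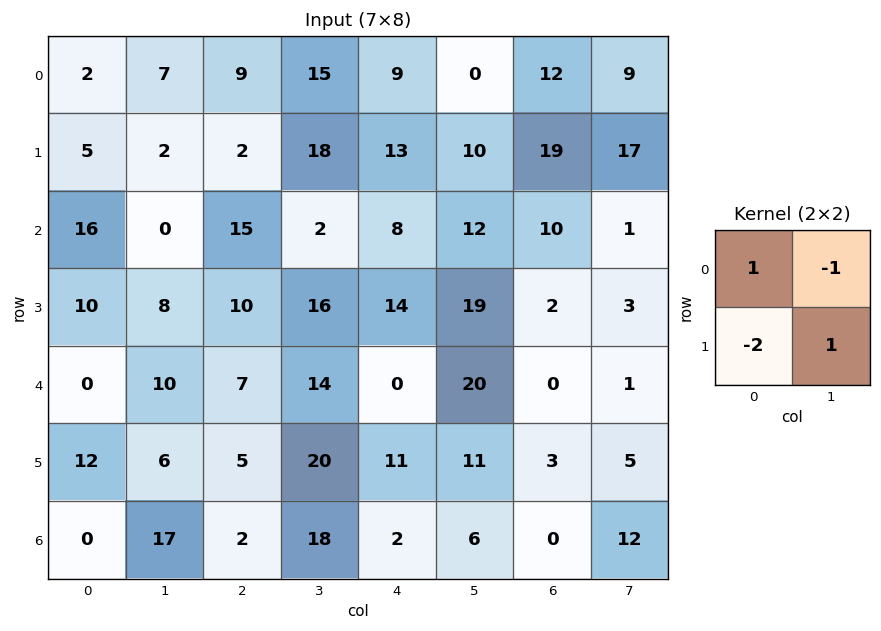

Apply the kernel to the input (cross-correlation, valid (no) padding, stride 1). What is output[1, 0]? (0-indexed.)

-29

The receptive field on the input at this output position is [5 2 / 16 0]. Elementwise product with the kernel and sum: 5·1 + 2·-1 + 16·-2 + 0·1.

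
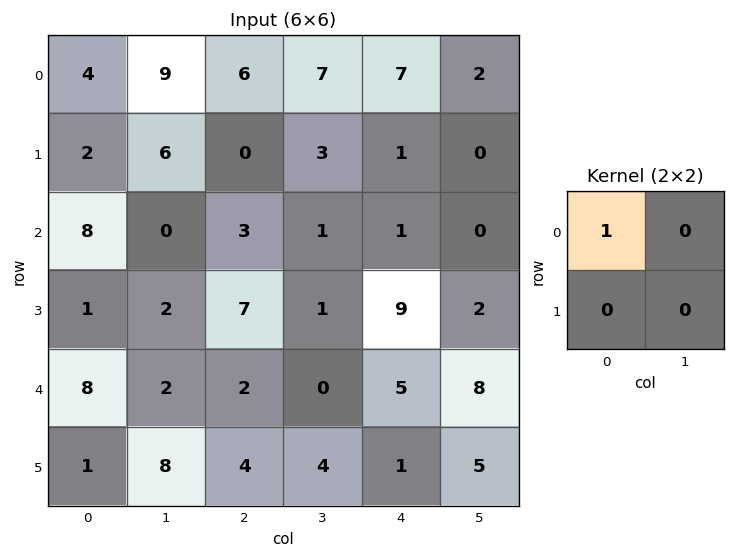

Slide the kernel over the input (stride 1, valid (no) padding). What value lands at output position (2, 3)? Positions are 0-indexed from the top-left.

1

The receptive field on the input at this output position is [1 1 / 1 9]. Elementwise product with the kernel and sum: 1·1.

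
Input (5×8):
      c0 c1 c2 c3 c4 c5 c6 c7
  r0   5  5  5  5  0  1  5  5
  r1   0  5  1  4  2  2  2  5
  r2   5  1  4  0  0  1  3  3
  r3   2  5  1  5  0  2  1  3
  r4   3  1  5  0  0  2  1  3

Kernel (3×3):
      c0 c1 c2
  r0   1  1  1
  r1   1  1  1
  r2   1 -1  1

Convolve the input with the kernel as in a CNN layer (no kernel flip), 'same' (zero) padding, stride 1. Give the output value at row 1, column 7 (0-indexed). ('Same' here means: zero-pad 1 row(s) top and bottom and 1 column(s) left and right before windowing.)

17

The receptive field on the zero-padded input at this output position is [5 5 0 / 2 5 0 / 3 3 0]. Elementwise product with the kernel and sum: 5·1 + 5·1 + 0·1 + 2·1 + 5·1 + 0·1 + 3·1 + 3·-1 + 0·1.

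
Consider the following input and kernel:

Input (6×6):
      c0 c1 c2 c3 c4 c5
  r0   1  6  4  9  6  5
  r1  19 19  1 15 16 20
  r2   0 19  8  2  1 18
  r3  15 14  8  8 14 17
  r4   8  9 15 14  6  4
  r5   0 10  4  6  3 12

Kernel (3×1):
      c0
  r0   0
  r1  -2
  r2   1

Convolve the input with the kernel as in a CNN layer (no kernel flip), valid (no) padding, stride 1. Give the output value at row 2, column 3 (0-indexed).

The receptive field on the input at this output position is [2 / 8 / 14]. Elementwise product with the kernel and sum: 8·-2 + 14·1.

-2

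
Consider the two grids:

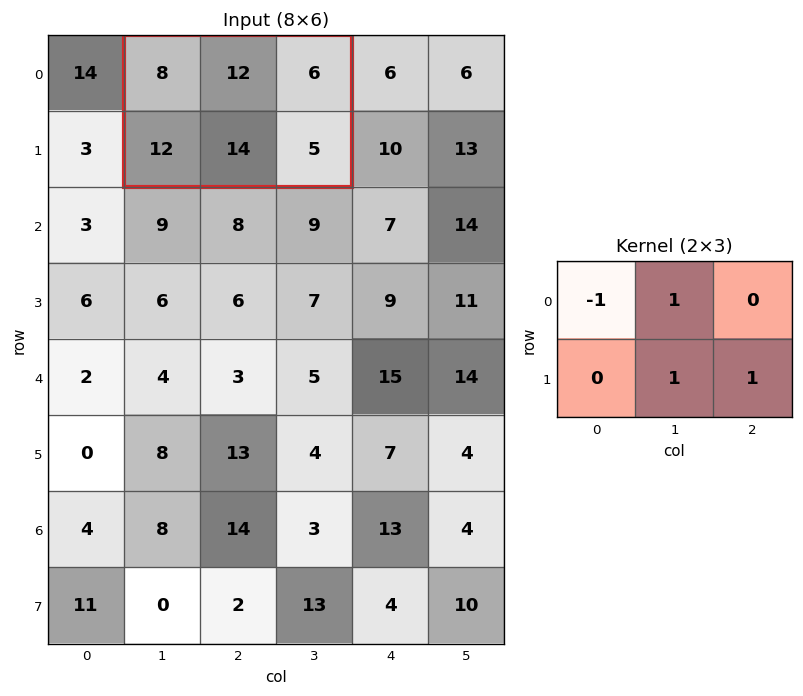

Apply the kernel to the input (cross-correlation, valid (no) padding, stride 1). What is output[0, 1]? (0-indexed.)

The receptive field on the input at this output position is [8 12 6 / 12 14 5]. Elementwise product with the kernel and sum: 8·-1 + 12·1 + 14·1 + 5·1.

23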